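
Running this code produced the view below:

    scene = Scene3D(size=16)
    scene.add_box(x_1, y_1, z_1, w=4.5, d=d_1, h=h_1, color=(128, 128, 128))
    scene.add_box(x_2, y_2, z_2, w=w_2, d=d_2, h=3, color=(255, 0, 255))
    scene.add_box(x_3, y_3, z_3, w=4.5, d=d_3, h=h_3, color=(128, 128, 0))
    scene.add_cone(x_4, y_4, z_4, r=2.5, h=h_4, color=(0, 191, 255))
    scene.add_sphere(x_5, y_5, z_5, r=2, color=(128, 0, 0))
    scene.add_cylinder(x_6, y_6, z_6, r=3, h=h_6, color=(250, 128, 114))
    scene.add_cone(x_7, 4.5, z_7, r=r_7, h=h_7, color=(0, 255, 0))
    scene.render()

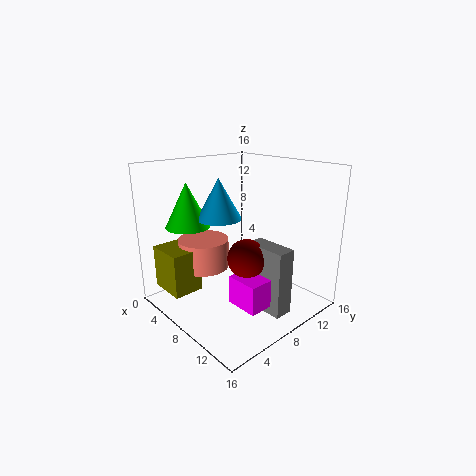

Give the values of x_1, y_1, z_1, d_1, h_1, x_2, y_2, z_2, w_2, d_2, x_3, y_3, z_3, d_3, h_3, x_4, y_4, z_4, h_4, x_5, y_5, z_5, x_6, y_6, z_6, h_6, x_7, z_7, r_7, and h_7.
x_1 = 10.5, y_1 = 7, z_1 = 1.5, d_1 = 2, h_1 = 7, x_2 = 10.5, y_2 = 4.5, z_2 = 2.5, w_2 = 3.5, d_2 = 5, x_3 = 0.5, y_3 = 1.5, z_3 = 1.5, d_3 = 3.5, h_3 = 5, x_4 = 6, y_4 = 7, z_4 = 10, h_4 = 4.5, x_5 = 11, y_5 = 6.5, z_5 = 7, x_6 = 3.5, y_6 = 6.5, z_6 = 3.5, h_6 = 3.5, x_7 = 3.5, z_7 = 9, r_7 = 2.5, h_7 = 5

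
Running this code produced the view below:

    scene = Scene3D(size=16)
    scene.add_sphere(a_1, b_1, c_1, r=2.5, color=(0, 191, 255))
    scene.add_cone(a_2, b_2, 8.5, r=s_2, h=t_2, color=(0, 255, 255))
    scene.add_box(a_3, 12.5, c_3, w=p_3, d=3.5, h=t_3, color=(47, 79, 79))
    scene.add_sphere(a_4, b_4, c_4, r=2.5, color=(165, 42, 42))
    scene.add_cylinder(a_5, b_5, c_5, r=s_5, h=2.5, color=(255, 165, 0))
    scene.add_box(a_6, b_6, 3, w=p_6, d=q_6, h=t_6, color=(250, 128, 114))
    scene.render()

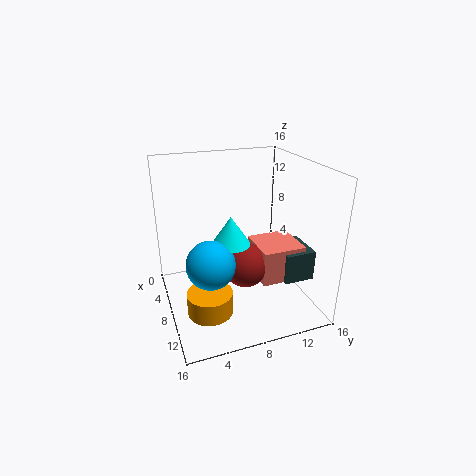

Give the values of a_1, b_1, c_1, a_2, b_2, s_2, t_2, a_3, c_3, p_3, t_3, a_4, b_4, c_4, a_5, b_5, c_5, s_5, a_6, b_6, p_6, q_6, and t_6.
a_1 = 11, b_1 = 4, c_1 = 7, a_2 = 10, b_2 = 6.5, s_2 = 2, t_2 = 3, a_3 = 7, c_3 = 3, p_3 = 4.5, t_3 = 3.5, a_4 = 9, b_4 = 8.5, c_4 = 5, a_5 = 10, b_5 = 4, c_5 = 0.5, s_5 = 2.5, a_6 = 6, b_6 = 10, p_6 = 5, q_6 = 5, t_6 = 4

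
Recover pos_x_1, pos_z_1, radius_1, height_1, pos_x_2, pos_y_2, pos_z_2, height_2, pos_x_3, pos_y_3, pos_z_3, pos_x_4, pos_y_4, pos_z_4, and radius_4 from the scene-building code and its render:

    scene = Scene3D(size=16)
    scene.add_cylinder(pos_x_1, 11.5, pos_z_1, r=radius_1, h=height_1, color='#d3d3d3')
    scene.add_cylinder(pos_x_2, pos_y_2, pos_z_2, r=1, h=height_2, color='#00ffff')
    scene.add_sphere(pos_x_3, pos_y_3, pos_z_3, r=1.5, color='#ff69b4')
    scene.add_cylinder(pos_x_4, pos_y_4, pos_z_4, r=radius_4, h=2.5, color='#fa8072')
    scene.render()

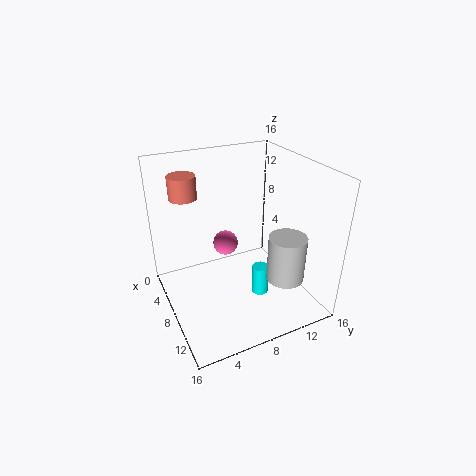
pos_x_1 = 12.5, pos_z_1 = 4.5, radius_1 = 2, height_1 = 5, pos_x_2 = 9, pos_y_2 = 10.5, pos_z_2 = 0.5, height_2 = 3.5, pos_x_3 = 4.5, pos_y_3 = 8, pos_z_3 = 5.5, pos_x_4 = 5, pos_y_4 = 3, pos_z_4 = 12.5, radius_4 = 1.5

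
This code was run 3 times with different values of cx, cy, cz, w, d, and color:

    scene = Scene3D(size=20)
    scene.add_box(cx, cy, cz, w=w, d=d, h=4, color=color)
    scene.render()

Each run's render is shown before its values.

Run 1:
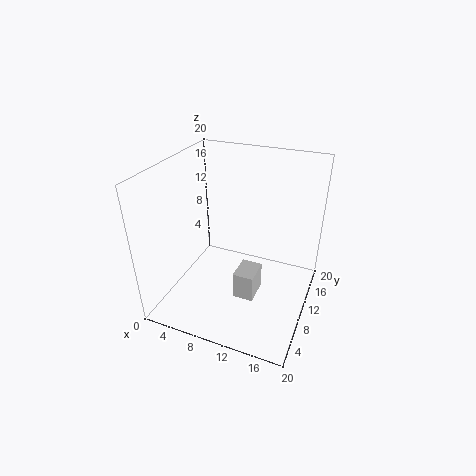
cx = 10; cy = 8; cz = 1; w = 3; d = 4; color = 'lightgray'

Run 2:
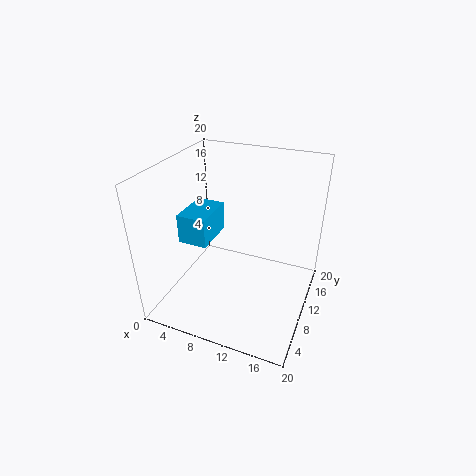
cx = 3; cy = 6; cz = 10; w = 4; d = 6; color = 'deepskyblue'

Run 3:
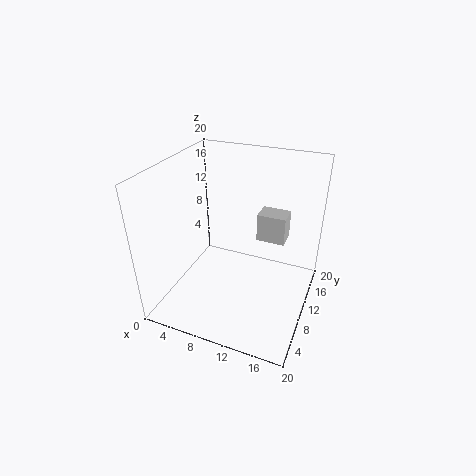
cx = 12; cy = 12; cz = 9; w = 4; d = 3; color = 'lightgray'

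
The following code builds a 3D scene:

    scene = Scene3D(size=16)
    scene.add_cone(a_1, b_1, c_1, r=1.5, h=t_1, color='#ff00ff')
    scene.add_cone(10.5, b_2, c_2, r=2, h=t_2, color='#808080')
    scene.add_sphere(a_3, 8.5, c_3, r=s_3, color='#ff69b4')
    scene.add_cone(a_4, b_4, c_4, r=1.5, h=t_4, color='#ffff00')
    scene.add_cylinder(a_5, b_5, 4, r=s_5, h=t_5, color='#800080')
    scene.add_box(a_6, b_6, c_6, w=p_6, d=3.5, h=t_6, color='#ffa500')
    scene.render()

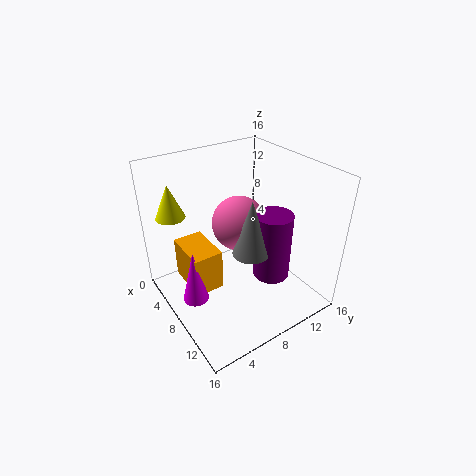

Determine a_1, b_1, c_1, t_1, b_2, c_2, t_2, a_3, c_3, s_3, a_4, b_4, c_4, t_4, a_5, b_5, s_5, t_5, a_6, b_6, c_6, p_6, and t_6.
a_1 = 6.5; b_1 = 3; c_1 = 0.5; t_1 = 6.5; b_2 = 8; c_2 = 7.5; t_2 = 6; a_3 = 7.5; c_3 = 9.5; s_3 = 3; a_4 = 5.5; b_4 = 1.5; c_4 = 11.5; t_4 = 3.5; a_5 = 11; b_5 = 10.5; s_5 = 2; t_5 = 7.5; a_6 = 1.5; b_6 = 3; c_6 = 1; p_6 = 5.5; t_6 = 5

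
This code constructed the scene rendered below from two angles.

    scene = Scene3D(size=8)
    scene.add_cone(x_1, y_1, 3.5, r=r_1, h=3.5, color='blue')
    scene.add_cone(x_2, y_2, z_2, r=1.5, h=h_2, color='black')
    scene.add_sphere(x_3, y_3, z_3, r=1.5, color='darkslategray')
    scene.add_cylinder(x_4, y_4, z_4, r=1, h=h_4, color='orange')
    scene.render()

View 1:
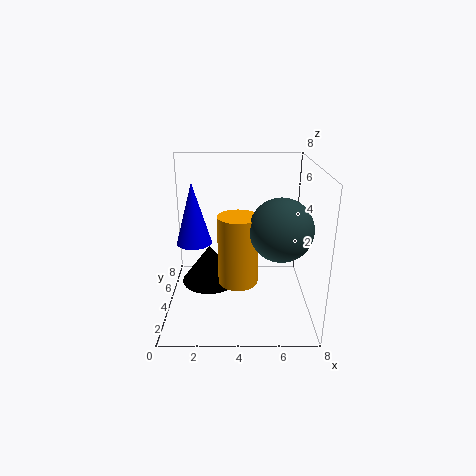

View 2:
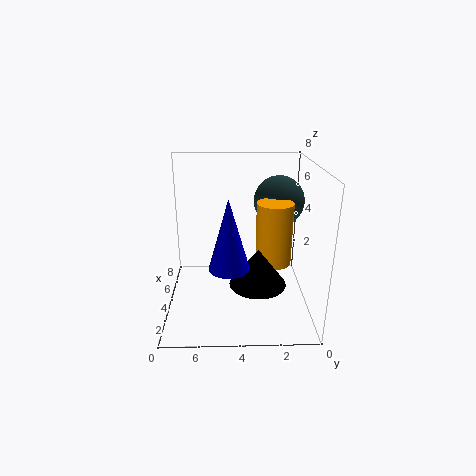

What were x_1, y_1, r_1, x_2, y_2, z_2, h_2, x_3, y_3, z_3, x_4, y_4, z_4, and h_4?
x_1 = 1.5, y_1 = 4.5, r_1 = 1, x_2 = 2.5, y_2 = 3, z_2 = 2, h_2 = 2, x_3 = 6, y_3 = 1.5, z_3 = 5.5, x_4 = 4, y_4 = 2, z_4 = 2.5, h_4 = 3.5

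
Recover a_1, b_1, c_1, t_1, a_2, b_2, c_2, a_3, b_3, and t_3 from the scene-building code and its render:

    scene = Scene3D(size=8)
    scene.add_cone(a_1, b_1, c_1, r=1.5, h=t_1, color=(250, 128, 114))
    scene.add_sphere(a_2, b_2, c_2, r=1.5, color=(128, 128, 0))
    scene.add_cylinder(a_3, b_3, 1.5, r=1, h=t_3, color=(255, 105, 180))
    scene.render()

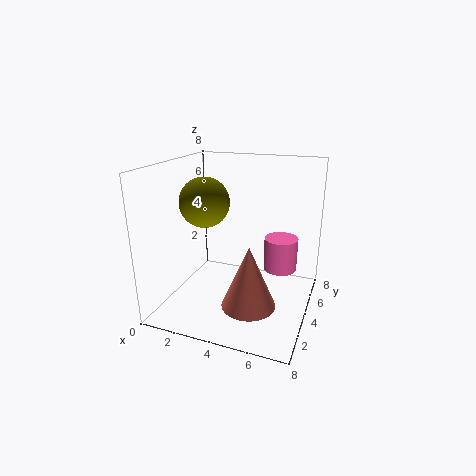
a_1 = 5; b_1 = 3; c_1 = 0.5; t_1 = 3.5; a_2 = 1.5; b_2 = 5; c_2 = 5.5; a_3 = 6; b_3 = 6; t_3 = 2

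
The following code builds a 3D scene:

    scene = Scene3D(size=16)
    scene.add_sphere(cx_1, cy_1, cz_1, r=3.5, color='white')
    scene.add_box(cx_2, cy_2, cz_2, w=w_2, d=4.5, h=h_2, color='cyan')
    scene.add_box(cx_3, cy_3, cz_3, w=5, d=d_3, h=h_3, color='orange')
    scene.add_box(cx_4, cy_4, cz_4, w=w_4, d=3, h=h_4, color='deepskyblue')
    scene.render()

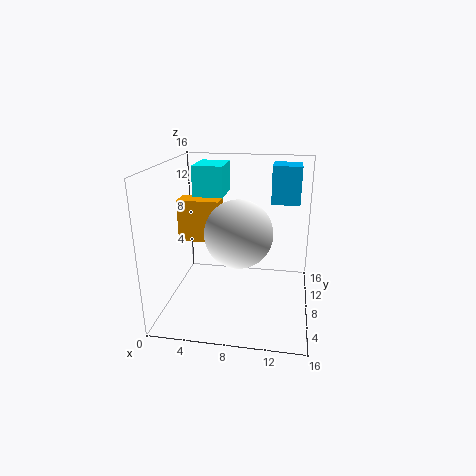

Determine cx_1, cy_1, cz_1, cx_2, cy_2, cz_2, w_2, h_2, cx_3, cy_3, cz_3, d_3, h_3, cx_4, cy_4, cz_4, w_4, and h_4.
cx_1 = 8.5
cy_1 = 5.5
cz_1 = 9.5
cx_2 = 2.5
cy_2 = 9.5
cz_2 = 12
w_2 = 3.5
h_2 = 3.5
cx_3 = 0.5
cy_3 = 9.5
cz_3 = 6.5
d_3 = 2.5
h_3 = 5
cx_4 = 11.5
cy_4 = 8
cz_4 = 12
w_4 = 3
h_4 = 4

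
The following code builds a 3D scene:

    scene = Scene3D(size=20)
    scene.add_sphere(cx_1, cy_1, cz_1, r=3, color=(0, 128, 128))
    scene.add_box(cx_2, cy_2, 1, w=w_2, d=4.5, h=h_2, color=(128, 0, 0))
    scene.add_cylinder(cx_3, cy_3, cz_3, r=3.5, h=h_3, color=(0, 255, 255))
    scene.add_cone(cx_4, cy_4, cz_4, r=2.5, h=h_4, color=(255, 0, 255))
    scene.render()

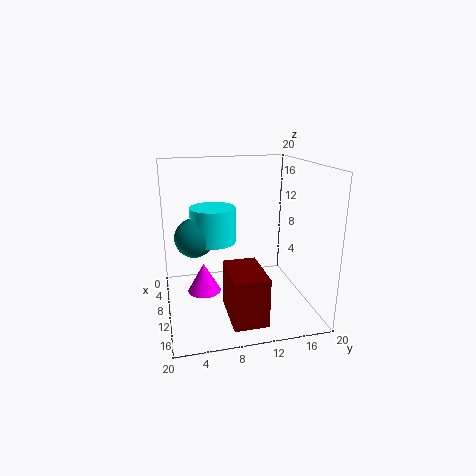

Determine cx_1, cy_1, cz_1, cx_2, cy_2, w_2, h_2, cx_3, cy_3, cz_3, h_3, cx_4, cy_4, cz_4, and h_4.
cx_1 = 4.5, cy_1 = 4.5, cz_1 = 8.5, cx_2 = 11.5, cy_2 = 7.5, w_2 = 7, h_2 = 6.5, cx_3 = 4, cy_3 = 7.5, cz_3 = 7.5, h_3 = 5.5, cx_4 = 6.5, cy_4 = 5.5, cz_4 = 0.5, h_4 = 4.5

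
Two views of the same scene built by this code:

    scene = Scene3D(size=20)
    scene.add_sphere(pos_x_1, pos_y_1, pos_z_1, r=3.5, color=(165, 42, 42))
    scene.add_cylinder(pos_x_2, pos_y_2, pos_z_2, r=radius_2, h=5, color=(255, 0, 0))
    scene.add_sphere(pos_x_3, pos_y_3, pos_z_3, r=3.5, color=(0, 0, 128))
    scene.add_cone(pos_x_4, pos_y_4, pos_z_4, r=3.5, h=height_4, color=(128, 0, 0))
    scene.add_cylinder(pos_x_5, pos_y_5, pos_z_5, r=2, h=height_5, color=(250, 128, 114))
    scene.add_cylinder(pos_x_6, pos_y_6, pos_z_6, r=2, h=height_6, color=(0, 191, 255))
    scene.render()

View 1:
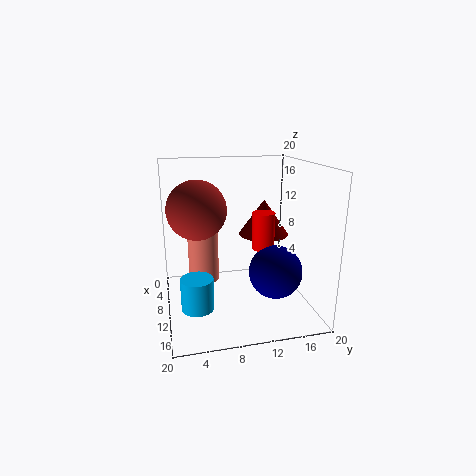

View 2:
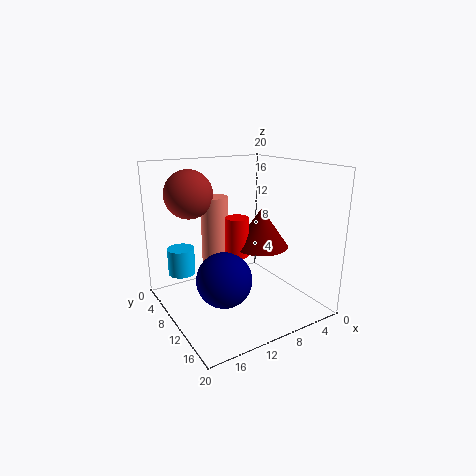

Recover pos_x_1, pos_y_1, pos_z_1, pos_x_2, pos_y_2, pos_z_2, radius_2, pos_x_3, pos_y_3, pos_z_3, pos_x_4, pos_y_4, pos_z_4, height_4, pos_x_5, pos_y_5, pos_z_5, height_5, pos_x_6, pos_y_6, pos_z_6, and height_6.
pos_x_1 = 14.5, pos_y_1 = 4, pos_z_1 = 15.5, pos_x_2 = 12, pos_y_2 = 13, pos_z_2 = 9, radius_2 = 1.5, pos_x_3 = 14.5, pos_y_3 = 14, pos_z_3 = 6.5, pos_x_4 = 9, pos_y_4 = 14, pos_z_4 = 10, height_4 = 5, pos_x_5 = 11, pos_y_5 = 5, pos_z_5 = 5, height_5 = 10, pos_x_6 = 16, pos_y_6 = 3.5, pos_z_6 = 3.5, height_6 = 4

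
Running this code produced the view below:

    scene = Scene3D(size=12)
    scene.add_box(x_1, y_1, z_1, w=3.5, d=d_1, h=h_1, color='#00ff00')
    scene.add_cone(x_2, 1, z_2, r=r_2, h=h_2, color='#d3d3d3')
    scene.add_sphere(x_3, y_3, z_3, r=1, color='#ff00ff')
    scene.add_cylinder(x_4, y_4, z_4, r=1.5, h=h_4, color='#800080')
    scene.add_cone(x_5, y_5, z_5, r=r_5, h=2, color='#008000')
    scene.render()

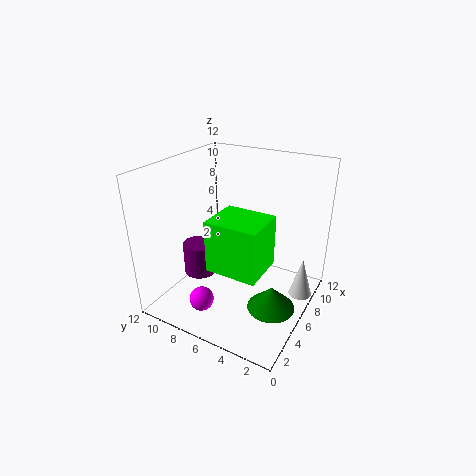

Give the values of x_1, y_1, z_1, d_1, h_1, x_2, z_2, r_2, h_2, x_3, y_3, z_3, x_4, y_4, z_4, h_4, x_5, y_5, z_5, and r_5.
x_1 = 2; y_1 = 2.5; z_1 = 5; d_1 = 4; h_1 = 4; x_2 = 8.5; z_2 = 0.5; r_2 = 1; h_2 = 3.5; x_3 = 2.5; y_3 = 7.5; z_3 = 1.5; x_4 = 6.5; y_4 = 10.5; z_4 = 1; h_4 = 3; x_5 = 5.5; y_5 = 2.5; z_5 = 0.5; r_5 = 2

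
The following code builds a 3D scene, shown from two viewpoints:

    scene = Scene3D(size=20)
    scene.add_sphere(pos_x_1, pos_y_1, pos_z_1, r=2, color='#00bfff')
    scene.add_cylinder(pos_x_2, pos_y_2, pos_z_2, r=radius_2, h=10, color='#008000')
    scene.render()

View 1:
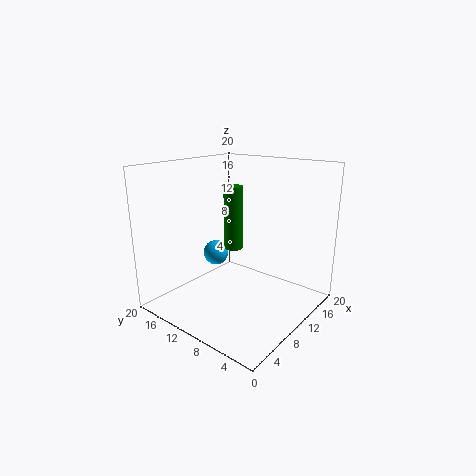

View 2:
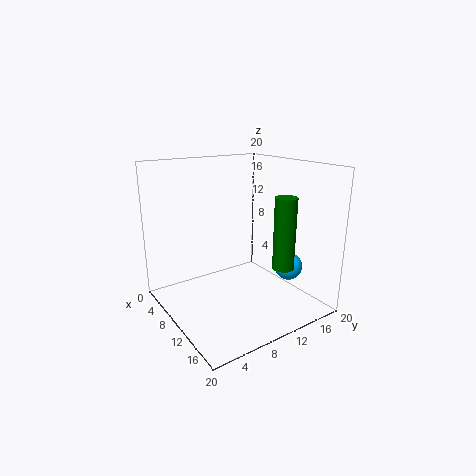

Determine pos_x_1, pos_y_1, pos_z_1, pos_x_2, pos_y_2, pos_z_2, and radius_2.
pos_x_1 = 13
pos_y_1 = 17
pos_z_1 = 5
pos_x_2 = 14.5
pos_y_2 = 14.5
pos_z_2 = 6
radius_2 = 1.5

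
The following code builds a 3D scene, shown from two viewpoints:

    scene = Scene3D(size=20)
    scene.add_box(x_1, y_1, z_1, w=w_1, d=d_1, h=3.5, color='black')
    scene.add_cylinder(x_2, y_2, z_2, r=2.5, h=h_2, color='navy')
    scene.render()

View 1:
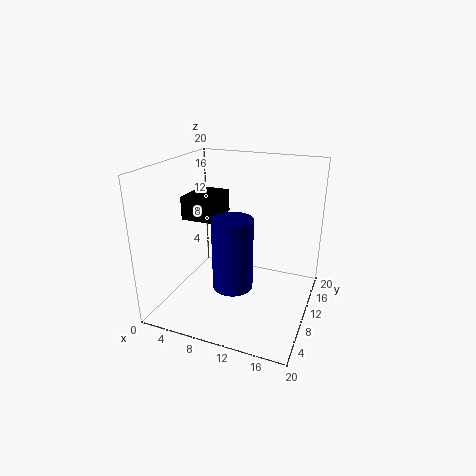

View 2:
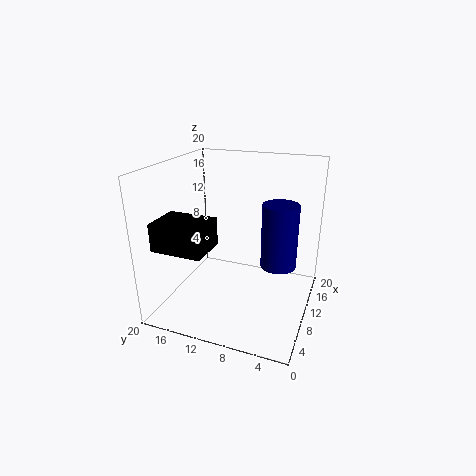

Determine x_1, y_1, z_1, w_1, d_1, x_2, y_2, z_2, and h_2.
x_1 = 0.5; y_1 = 11; z_1 = 11; w_1 = 5; d_1 = 6.5; x_2 = 11.5; y_2 = 4.5; z_2 = 6; h_2 = 9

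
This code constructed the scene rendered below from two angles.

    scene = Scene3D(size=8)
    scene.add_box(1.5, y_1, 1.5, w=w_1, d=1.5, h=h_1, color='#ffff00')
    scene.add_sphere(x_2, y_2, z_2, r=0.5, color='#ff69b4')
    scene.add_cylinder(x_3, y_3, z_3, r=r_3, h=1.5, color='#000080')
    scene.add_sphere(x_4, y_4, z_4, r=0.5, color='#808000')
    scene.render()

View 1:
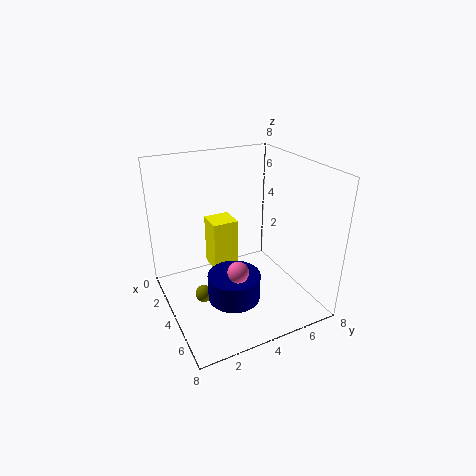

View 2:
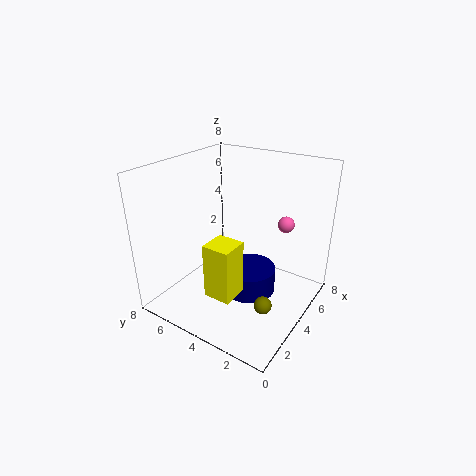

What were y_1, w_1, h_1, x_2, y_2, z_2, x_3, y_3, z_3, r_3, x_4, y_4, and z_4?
y_1 = 3; w_1 = 1.5; h_1 = 3; x_2 = 7; y_2 = 2.5; z_2 = 4; x_3 = 4.5; y_3 = 3.5; z_3 = 0.5; r_3 = 1.5; x_4 = 3.5; y_4 = 2; z_4 = 0.5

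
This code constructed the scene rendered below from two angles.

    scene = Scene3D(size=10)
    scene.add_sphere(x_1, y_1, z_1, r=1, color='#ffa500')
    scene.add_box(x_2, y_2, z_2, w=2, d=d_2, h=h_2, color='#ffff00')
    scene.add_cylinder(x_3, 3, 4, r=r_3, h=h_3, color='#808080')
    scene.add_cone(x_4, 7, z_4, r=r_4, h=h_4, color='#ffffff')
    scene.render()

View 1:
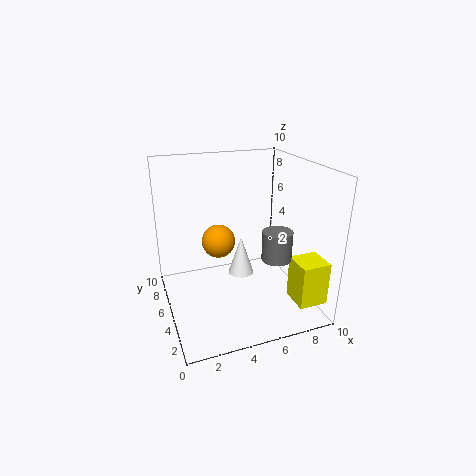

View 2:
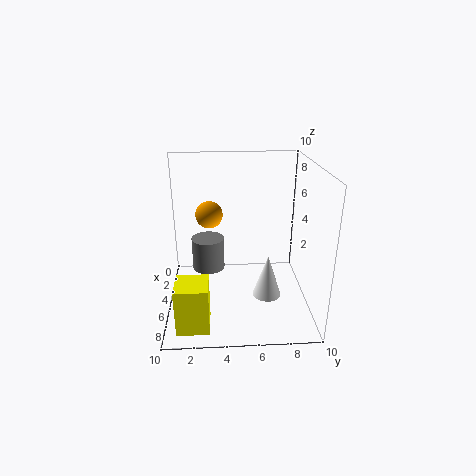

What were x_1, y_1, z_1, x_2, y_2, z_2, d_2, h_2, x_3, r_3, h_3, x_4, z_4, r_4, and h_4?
x_1 = 3
y_1 = 3
z_1 = 6
x_2 = 8
y_2 = 1
z_2 = 1
d_2 = 2
h_2 = 3
x_3 = 7
r_3 = 1
h_3 = 2
x_4 = 6
z_4 = 1
r_4 = 1
h_4 = 3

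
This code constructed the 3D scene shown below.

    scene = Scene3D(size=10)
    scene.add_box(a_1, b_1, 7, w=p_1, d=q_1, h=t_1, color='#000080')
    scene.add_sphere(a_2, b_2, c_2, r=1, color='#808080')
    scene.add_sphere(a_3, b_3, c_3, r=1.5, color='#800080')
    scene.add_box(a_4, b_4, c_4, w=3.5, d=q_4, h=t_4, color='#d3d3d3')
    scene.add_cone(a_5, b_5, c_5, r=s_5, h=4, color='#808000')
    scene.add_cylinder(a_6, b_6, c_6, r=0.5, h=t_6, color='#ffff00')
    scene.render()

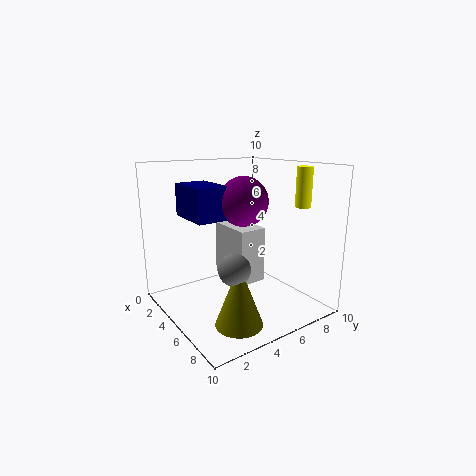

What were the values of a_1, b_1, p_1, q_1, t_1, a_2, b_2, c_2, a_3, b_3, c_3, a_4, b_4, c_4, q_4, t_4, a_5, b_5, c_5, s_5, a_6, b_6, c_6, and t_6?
a_1 = 4; b_1 = 1; p_1 = 3; q_1 = 2; t_1 = 2; a_2 = 7.5; b_2 = 3; c_2 = 4; a_3 = 7; b_3 = 4; c_3 = 8; a_4 = 2; b_4 = 5; c_4 = 1.5; q_4 = 2; t_4 = 4; a_5 = 8; b_5 = 3; c_5 = 0.5; s_5 = 1.5; a_6 = 8.5; b_6 = 7.5; c_6 = 7.5; t_6 = 2.5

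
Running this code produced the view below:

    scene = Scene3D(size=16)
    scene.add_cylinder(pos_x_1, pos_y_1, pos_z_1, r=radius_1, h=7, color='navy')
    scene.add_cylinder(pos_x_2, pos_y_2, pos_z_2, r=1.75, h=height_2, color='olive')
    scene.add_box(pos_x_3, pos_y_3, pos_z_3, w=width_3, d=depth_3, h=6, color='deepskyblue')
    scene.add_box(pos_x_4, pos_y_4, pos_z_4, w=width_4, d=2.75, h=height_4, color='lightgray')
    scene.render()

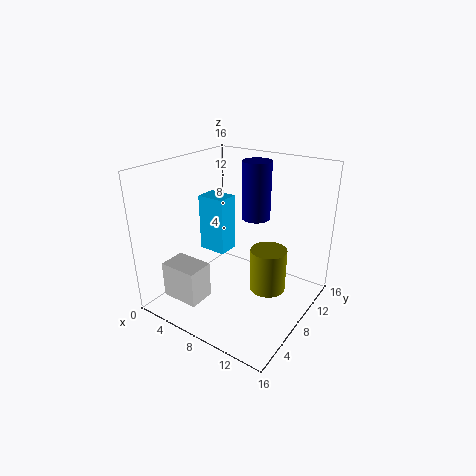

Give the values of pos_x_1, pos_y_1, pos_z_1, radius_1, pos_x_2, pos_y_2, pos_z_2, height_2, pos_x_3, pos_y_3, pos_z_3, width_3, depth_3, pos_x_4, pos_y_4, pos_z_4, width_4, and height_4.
pos_x_1 = 7.25
pos_y_1 = 13
pos_z_1 = 8.5
radius_1 = 1.75
pos_x_2 = 13.25
pos_y_2 = 5.5
pos_z_2 = 5
height_2 = 4.25
pos_x_3 = 4.75
pos_y_3 = 5.5
pos_z_3 = 7
width_3 = 3
depth_3 = 2.25
pos_x_4 = 3.75
pos_y_4 = 0.5
pos_z_4 = 3.25
width_4 = 4
height_4 = 3.75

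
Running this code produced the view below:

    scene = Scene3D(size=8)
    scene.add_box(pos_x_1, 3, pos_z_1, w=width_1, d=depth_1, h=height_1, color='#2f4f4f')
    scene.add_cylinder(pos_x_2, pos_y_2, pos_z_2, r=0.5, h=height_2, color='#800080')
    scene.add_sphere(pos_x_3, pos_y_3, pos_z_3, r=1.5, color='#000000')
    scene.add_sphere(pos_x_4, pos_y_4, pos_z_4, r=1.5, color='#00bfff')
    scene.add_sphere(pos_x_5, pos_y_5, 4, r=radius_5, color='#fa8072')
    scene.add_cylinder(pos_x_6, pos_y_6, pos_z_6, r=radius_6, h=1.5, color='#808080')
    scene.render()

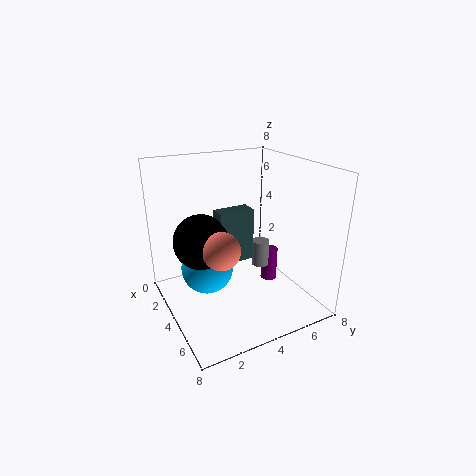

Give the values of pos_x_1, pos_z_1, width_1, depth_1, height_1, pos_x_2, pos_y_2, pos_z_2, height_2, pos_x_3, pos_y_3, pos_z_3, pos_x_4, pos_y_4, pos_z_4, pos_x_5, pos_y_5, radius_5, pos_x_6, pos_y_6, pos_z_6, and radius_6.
pos_x_1 = 3; pos_z_1 = 2.5; width_1 = 1; depth_1 = 2; height_1 = 3; pos_x_2 = 3.5; pos_y_2 = 6.5; pos_z_2 = 0.5; height_2 = 2; pos_x_3 = 3.5; pos_y_3 = 2; pos_z_3 = 4; pos_x_4 = 3; pos_y_4 = 2.5; pos_z_4 = 2; pos_x_5 = 5; pos_y_5 = 2.5; radius_5 = 1; pos_x_6 = 4; pos_y_6 = 5.5; pos_z_6 = 2; radius_6 = 0.5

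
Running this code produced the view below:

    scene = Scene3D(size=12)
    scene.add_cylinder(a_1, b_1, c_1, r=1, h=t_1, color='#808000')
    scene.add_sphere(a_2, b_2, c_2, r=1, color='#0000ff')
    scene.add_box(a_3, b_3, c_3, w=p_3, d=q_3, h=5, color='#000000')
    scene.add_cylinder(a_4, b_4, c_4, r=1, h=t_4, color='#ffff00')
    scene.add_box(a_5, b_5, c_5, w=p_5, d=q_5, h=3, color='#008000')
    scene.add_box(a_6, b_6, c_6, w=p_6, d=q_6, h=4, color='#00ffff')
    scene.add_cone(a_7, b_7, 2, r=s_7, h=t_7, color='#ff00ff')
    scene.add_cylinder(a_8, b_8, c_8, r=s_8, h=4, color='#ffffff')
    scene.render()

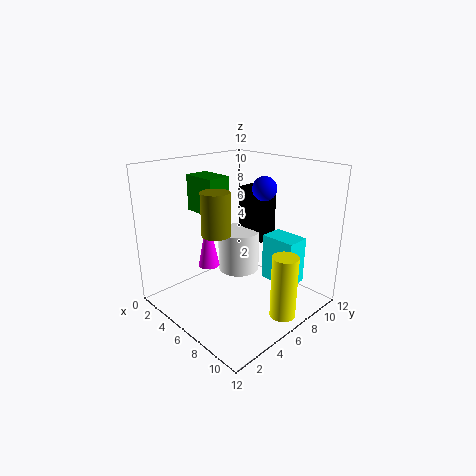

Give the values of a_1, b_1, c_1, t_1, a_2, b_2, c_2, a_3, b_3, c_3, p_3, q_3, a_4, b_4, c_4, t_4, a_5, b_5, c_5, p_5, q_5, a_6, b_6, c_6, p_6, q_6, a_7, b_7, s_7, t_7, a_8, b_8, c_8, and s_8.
a_1 = 8, b_1 = 2, c_1 = 8, t_1 = 3, a_2 = 7, b_2 = 8, c_2 = 10, a_3 = 2, b_3 = 10, c_3 = 4, p_3 = 3, q_3 = 2, a_4 = 11, b_4 = 6, c_4 = 1, t_4 = 5, a_5 = 2, b_5 = 4, c_5 = 8, p_5 = 3, q_5 = 2, a_6 = 7, b_6 = 8, c_6 = 2, p_6 = 3, q_6 = 2, a_7 = 2, b_7 = 6, s_7 = 1, t_7 = 5, a_8 = 3, b_8 = 9, c_8 = 1, s_8 = 2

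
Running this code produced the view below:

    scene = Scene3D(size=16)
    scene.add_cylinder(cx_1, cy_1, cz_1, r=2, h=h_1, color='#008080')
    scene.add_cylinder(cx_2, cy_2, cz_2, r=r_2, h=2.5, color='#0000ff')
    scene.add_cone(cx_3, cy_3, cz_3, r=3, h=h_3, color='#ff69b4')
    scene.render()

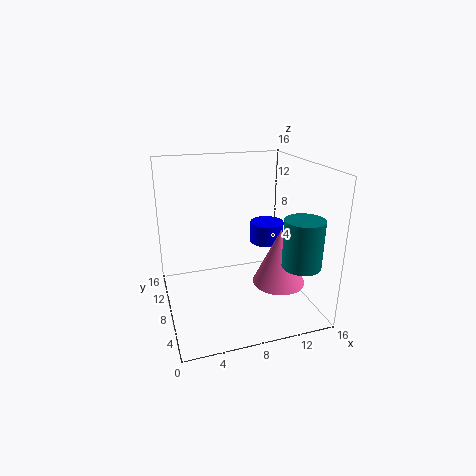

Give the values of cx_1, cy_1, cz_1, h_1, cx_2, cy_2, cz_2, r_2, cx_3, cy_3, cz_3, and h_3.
cx_1 = 13, cy_1 = 2.5, cz_1 = 6.5, h_1 = 5, cx_2 = 12.5, cy_2 = 10.5, cz_2 = 6, r_2 = 2, cx_3 = 12.5, cy_3 = 6.5, cz_3 = 2.5, h_3 = 6.5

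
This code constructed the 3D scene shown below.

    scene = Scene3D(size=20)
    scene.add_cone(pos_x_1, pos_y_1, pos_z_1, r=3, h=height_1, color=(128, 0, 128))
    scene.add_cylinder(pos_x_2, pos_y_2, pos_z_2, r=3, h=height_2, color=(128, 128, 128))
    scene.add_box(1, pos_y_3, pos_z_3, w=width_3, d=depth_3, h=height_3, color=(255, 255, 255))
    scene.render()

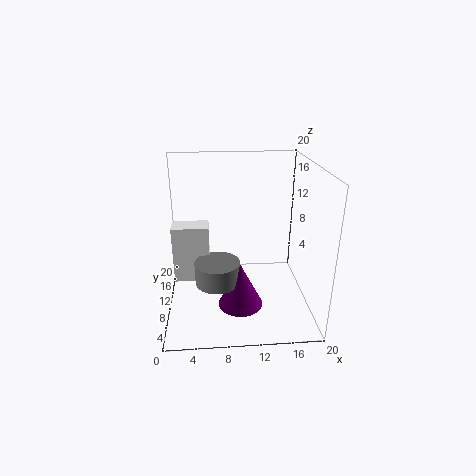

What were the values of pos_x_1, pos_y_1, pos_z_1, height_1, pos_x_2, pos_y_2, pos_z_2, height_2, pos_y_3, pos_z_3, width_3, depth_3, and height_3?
pos_x_1 = 10, pos_y_1 = 6, pos_z_1 = 2, height_1 = 6, pos_x_2 = 7, pos_y_2 = 7, pos_z_2 = 5, height_2 = 3, pos_y_3 = 9, pos_z_3 = 4, width_3 = 5, depth_3 = 3, height_3 = 8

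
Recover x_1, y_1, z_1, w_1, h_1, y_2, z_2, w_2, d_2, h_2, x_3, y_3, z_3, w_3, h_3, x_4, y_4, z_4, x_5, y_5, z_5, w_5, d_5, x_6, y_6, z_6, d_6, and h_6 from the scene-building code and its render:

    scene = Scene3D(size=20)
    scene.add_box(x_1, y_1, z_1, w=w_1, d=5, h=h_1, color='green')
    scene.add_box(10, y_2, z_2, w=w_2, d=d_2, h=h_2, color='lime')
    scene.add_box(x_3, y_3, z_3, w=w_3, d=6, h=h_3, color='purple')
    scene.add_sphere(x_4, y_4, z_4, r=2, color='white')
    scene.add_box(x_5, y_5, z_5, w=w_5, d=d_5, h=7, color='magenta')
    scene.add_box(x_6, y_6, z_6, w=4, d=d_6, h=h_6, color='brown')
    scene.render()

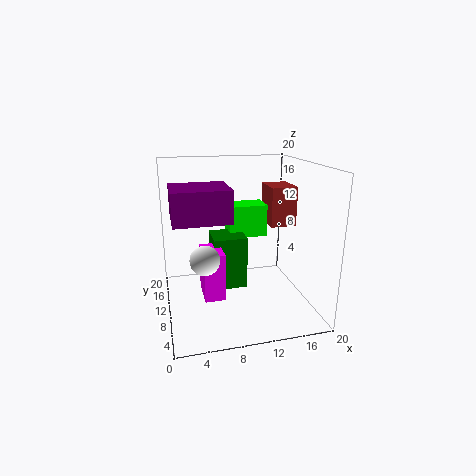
x_1 = 7
y_1 = 12
z_1 = 1
w_1 = 5
h_1 = 8
y_2 = 15
z_2 = 8
w_2 = 6
d_2 = 4
h_2 = 5
x_3 = 1
y_3 = 4
z_3 = 14
w_3 = 7
h_3 = 4
x_4 = 5
y_4 = 8
z_4 = 8
x_5 = 5
y_5 = 9
z_5 = 1
w_5 = 3
d_5 = 5
x_6 = 16
y_6 = 13
z_6 = 10
d_6 = 5
h_6 = 6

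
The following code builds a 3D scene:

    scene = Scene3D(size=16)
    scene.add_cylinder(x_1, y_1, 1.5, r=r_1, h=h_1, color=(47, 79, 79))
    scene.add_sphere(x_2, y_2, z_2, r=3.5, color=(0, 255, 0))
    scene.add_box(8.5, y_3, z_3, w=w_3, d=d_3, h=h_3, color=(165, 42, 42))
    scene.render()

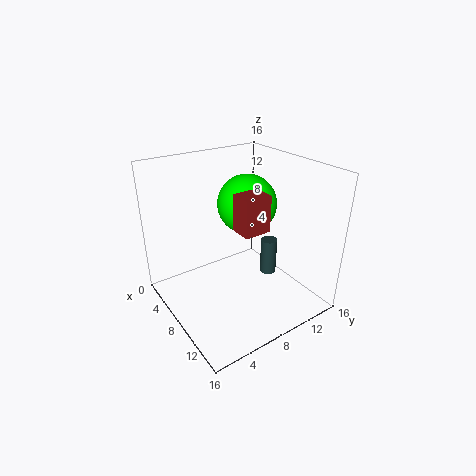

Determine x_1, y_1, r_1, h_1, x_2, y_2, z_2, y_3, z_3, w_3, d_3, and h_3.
x_1 = 7.5
y_1 = 13
r_1 = 1
h_1 = 4.5
x_2 = 5.5
y_2 = 11
z_2 = 10.5
y_3 = 7
z_3 = 9.5
w_3 = 2.5
d_3 = 3
h_3 = 4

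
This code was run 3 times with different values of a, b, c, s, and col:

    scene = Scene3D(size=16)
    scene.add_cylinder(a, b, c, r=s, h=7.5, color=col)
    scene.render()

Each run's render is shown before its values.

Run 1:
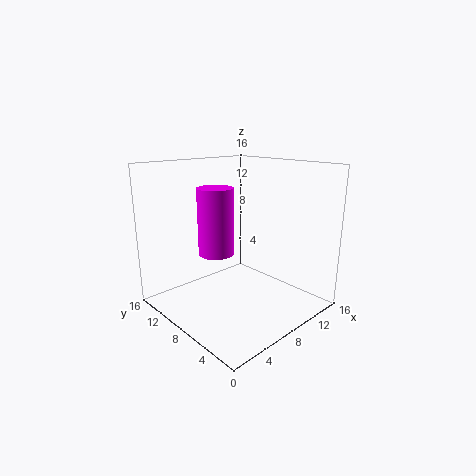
a = 6.5, b = 10, c = 6, s = 2, col = 'magenta'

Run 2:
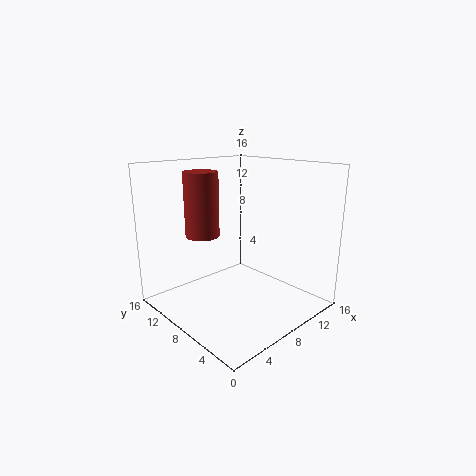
a = 6.5, b = 12.5, c = 7.5, s = 2, col = 'brown'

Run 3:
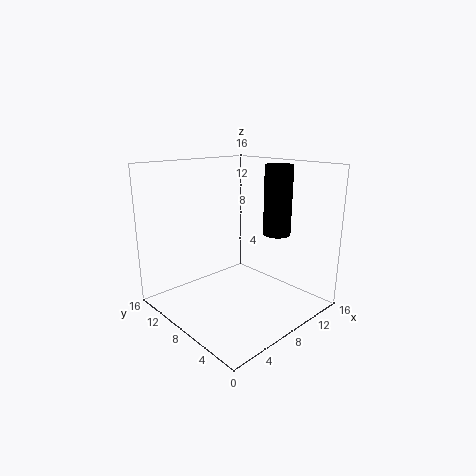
a = 11, b = 5, c = 8.5, s = 1.5, col = 'black'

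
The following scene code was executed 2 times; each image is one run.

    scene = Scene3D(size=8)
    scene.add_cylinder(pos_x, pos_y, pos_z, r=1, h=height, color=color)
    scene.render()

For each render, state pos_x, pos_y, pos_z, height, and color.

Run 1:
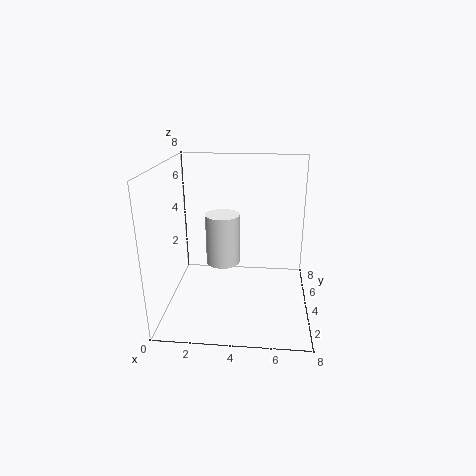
pos_x = 3; pos_y = 5; pos_z = 2; height = 3; color = 'white'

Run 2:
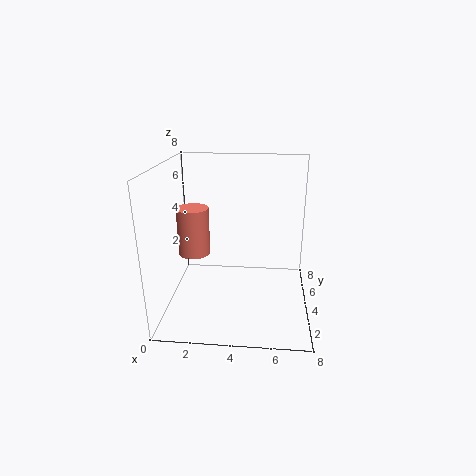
pos_x = 1; pos_y = 6; pos_z = 2; height = 3; color = 'salmon'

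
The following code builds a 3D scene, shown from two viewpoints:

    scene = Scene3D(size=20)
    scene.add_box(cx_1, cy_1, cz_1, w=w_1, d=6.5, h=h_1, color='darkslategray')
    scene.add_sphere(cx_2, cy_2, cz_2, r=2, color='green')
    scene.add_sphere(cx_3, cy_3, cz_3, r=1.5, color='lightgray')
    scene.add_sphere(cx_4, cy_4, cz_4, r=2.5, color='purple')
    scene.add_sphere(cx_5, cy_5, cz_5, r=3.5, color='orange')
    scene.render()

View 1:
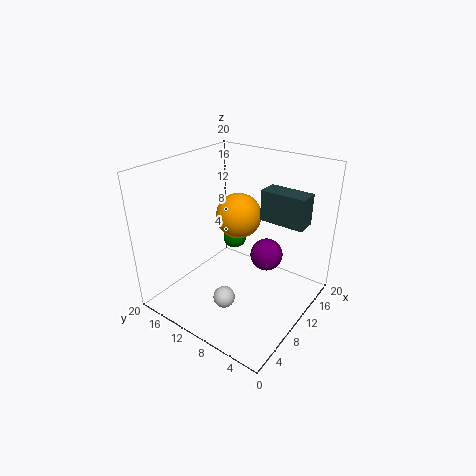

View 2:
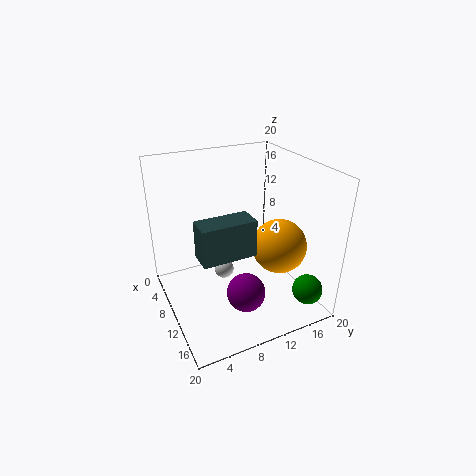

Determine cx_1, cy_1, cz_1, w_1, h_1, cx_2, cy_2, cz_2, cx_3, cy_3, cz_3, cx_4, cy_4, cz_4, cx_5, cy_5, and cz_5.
cx_1 = 14, cy_1 = 2.5, cz_1 = 11.5, w_1 = 3, h_1 = 4.5, cx_2 = 18, cy_2 = 16.5, cz_2 = 4.5, cx_3 = 6, cy_3 = 9.5, cz_3 = 2.5, cx_4 = 15.5, cy_4 = 8.5, cz_4 = 5, cx_5 = 15, cy_5 = 13.5, cz_5 = 10.5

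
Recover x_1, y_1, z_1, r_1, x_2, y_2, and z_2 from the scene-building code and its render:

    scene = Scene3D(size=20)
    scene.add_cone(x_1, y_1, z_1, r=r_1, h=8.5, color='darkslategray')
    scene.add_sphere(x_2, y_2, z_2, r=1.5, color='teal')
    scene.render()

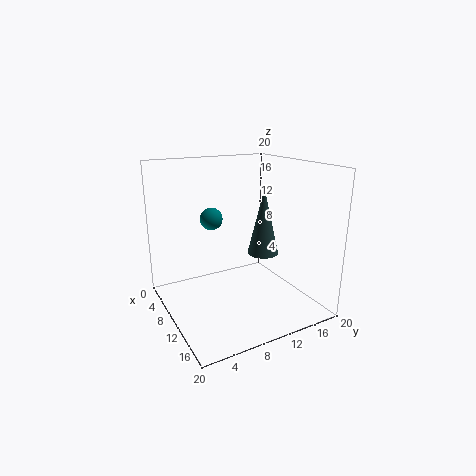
x_1 = 14, y_1 = 11.5, z_1 = 9, r_1 = 2, x_2 = 9, y_2 = 6.5, z_2 = 13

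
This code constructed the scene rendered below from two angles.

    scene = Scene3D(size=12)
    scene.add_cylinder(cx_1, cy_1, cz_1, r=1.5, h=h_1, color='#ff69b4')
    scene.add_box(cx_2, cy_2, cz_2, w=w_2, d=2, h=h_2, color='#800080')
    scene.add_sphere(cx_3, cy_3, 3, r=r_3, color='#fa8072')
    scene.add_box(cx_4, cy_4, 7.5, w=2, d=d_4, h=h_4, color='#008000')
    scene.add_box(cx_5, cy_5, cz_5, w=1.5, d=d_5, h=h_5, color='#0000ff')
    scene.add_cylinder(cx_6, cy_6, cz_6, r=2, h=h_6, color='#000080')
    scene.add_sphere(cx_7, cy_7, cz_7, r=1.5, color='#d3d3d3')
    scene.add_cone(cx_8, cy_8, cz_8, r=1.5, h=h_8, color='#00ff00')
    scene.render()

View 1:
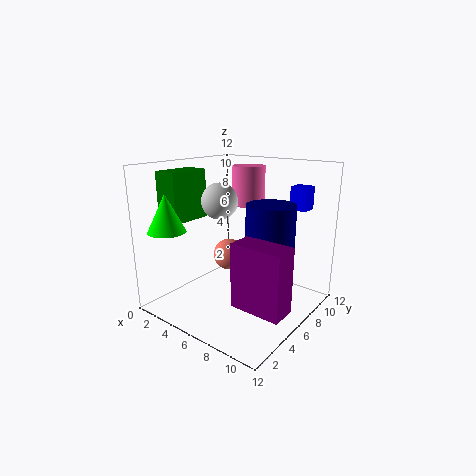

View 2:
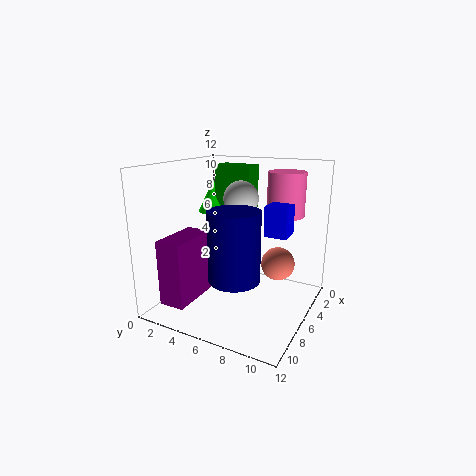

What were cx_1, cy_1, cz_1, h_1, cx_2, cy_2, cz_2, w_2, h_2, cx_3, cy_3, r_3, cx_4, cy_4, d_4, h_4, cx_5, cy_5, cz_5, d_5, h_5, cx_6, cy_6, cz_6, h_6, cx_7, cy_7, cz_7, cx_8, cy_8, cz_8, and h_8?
cx_1 = 4.5
cy_1 = 9.5
cz_1 = 8
h_1 = 3.5
cx_2 = 8
cy_2 = 2.5
cz_2 = 2
w_2 = 4
h_2 = 5
cx_3 = 3
cy_3 = 8.5
r_3 = 1.5
cx_4 = 1
cy_4 = 2
d_4 = 3.5
h_4 = 4
cx_5 = 8.5
cy_5 = 10
cz_5 = 8
d_5 = 1.5
h_5 = 2
cx_6 = 8.5
cy_6 = 7
cz_6 = 3.5
h_6 = 5.5
cx_7 = 4.5
cy_7 = 5.5
cz_7 = 9
cx_8 = 2.5
cy_8 = 1.5
cz_8 = 7
h_8 = 3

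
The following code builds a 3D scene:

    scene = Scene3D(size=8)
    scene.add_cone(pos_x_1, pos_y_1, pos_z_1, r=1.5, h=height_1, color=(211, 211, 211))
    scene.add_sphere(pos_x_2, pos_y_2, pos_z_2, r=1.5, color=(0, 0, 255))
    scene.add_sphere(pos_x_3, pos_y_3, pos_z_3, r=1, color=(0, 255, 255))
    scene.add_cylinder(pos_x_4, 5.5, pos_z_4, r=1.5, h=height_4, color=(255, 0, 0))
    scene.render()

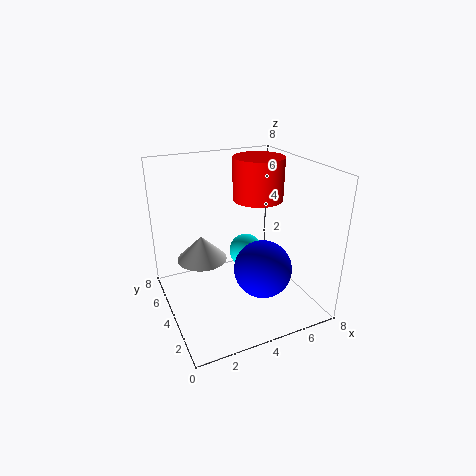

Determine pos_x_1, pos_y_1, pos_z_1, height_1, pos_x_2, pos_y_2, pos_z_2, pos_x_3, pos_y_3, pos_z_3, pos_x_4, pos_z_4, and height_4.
pos_x_1 = 2.5; pos_y_1 = 6; pos_z_1 = 2; height_1 = 1.5; pos_x_2 = 4.5; pos_y_2 = 2; pos_z_2 = 3; pos_x_3 = 5; pos_y_3 = 5; pos_z_3 = 2.5; pos_x_4 = 6; pos_z_4 = 5.5; height_4 = 2.5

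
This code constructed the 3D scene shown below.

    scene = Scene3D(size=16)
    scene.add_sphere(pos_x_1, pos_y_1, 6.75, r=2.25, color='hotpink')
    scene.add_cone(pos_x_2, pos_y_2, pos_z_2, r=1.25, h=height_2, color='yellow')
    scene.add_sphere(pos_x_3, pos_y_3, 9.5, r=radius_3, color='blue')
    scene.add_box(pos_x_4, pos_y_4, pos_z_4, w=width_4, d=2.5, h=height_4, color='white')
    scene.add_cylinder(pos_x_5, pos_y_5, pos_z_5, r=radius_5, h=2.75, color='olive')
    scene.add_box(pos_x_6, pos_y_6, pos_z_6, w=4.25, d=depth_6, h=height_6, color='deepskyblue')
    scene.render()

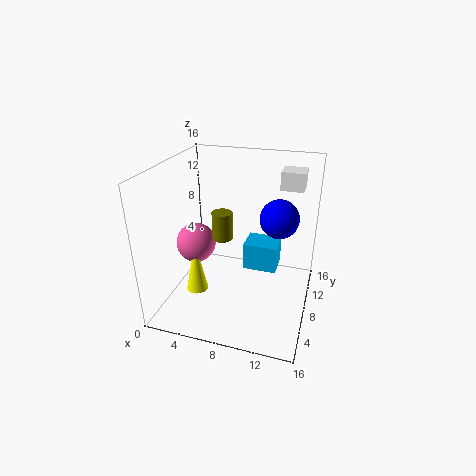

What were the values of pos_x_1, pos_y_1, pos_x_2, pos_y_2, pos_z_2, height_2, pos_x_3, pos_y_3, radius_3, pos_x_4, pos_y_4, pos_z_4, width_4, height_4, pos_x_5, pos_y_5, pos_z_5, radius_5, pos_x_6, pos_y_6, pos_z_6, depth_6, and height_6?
pos_x_1 = 3
pos_y_1 = 7.75
pos_x_2 = 3.5
pos_y_2 = 6.25
pos_z_2 = 1.5
height_2 = 6.25
pos_x_3 = 12
pos_y_3 = 11
radius_3 = 2.25
pos_x_4 = 12
pos_y_4 = 10
pos_z_4 = 13.25
width_4 = 2.5
height_4 = 2
pos_x_5 = 7.5
pos_y_5 = 4.5
pos_z_5 = 9.75
radius_5 = 1
pos_x_6 = 7.5
pos_y_6 = 11.75
pos_z_6 = 1.5
depth_6 = 3.5
height_6 = 3.5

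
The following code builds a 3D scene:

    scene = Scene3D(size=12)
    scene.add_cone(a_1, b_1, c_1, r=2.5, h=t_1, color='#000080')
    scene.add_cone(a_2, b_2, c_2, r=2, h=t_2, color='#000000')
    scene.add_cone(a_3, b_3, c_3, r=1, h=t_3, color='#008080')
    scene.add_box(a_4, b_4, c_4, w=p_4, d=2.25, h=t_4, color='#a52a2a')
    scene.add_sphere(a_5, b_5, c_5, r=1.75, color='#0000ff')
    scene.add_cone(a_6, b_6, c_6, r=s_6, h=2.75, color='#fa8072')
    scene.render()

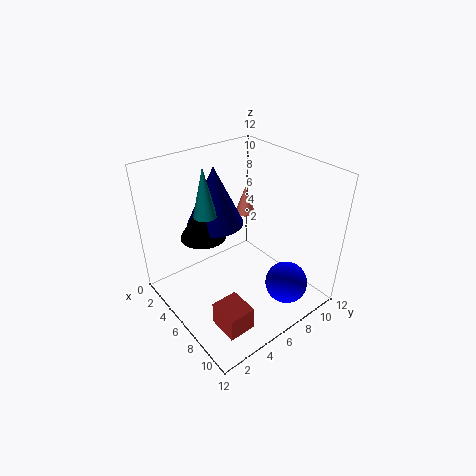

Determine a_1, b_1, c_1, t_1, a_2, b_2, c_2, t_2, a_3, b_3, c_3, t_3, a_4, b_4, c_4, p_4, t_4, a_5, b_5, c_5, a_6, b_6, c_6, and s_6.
a_1 = 2.75
b_1 = 6
c_1 = 6
t_1 = 5.25
a_2 = 3
b_2 = 4.5
c_2 = 5.25
t_2 = 3.25
a_3 = 3.5
b_3 = 4.5
c_3 = 7.5
t_3 = 4.25
a_4 = 7.75
b_4 = 2
c_4 = 0.25
p_4 = 2.5
t_4 = 2
a_5 = 9.75
b_5 = 8.25
c_5 = 2.5
a_6 = 1.5
b_6 = 10.5
c_6 = 5
s_6 = 1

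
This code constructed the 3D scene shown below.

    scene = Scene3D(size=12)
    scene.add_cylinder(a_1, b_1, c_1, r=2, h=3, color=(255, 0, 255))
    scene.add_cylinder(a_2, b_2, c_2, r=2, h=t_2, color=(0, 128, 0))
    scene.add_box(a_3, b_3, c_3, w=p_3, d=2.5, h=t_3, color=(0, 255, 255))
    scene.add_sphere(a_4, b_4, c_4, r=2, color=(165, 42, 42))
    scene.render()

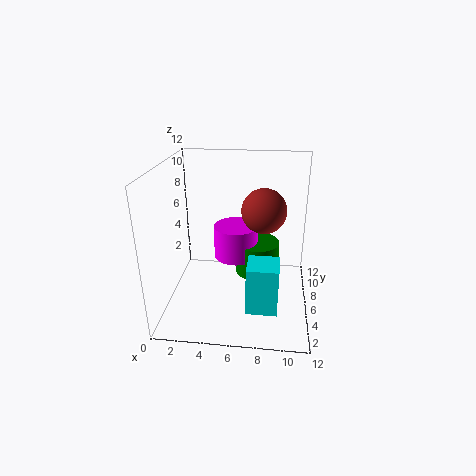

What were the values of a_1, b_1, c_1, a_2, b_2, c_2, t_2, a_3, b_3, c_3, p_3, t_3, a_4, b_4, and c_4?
a_1 = 5.5, b_1 = 8.5, c_1 = 3, a_2 = 7.5, b_2 = 8.5, c_2 = 1.5, t_2 = 3, a_3 = 7, b_3 = 2.5, c_3 = 1, p_3 = 2.5, t_3 = 4, a_4 = 8, b_4 = 8.5, c_4 = 7.5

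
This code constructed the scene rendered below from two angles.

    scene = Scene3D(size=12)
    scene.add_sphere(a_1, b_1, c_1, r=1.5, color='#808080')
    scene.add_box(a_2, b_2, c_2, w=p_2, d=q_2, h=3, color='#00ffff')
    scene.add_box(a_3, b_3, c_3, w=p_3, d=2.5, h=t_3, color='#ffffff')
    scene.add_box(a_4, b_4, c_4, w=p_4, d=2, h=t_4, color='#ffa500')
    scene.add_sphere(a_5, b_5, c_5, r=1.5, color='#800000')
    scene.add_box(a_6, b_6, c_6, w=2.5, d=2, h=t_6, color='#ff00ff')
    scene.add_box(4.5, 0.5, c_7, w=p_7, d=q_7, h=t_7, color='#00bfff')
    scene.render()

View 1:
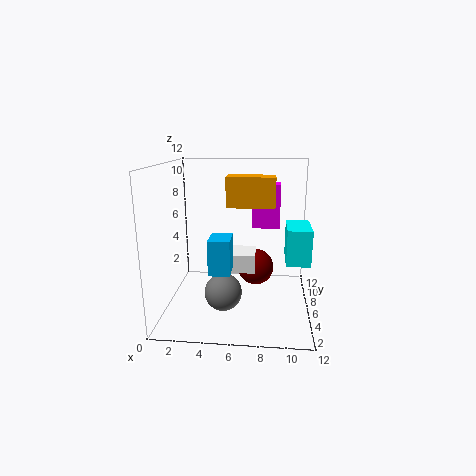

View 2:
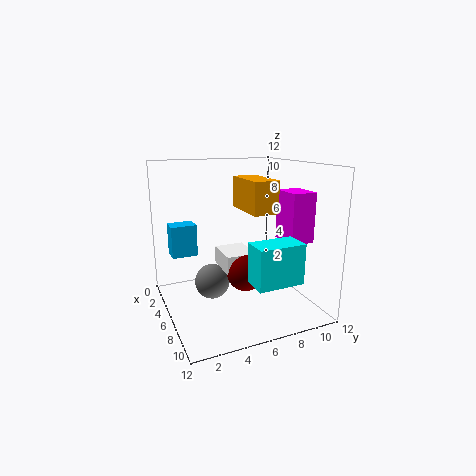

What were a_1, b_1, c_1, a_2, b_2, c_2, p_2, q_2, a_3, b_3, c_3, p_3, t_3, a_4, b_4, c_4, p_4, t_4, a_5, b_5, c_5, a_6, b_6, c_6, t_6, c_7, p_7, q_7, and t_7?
a_1 = 5, b_1 = 4, c_1 = 2, a_2 = 10, b_2 = 5, c_2 = 4, p_2 = 2, q_2 = 3.5, a_3 = 4.5, b_3 = 4.5, c_3 = 3.5, p_3 = 3, t_3 = 1.5, a_4 = 5, b_4 = 6, c_4 = 8.5, p_4 = 4, t_4 = 2.5, a_5 = 7.5, b_5 = 6, c_5 = 3.5, a_6 = 7, b_6 = 9, c_6 = 6, t_6 = 4, c_7 = 5, p_7 = 1.5, q_7 = 2, t_7 = 2.5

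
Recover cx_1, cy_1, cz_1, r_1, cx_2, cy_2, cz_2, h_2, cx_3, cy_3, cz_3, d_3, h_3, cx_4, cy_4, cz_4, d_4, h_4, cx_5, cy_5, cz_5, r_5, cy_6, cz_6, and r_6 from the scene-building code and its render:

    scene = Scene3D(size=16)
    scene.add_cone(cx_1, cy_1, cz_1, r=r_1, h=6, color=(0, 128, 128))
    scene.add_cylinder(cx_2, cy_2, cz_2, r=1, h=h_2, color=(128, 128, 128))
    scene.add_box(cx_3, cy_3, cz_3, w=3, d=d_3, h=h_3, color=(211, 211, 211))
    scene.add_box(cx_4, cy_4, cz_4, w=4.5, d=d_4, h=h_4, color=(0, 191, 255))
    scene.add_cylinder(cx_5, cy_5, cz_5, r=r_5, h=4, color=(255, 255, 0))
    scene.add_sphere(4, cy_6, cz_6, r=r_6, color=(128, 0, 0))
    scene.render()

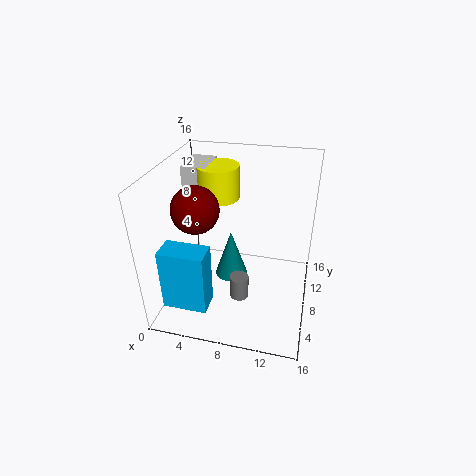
cx_1 = 6.5, cy_1 = 10.5, cz_1 = 1, r_1 = 2, cx_2 = 9, cy_2 = 4.5, cz_2 = 3, h_2 = 2.5, cx_3 = 0.5, cy_3 = 11, cz_3 = 10, d_3 = 4.5, h_3 = 4.5, cx_4 = 2, cy_4 = 0.5, cz_4 = 3.5, d_4 = 2.5, h_4 = 6.5, cx_5 = 4.5, cy_5 = 12.5, cz_5 = 10.5, r_5 = 2.5, cy_6 = 6, cz_6 = 12, r_6 = 2.5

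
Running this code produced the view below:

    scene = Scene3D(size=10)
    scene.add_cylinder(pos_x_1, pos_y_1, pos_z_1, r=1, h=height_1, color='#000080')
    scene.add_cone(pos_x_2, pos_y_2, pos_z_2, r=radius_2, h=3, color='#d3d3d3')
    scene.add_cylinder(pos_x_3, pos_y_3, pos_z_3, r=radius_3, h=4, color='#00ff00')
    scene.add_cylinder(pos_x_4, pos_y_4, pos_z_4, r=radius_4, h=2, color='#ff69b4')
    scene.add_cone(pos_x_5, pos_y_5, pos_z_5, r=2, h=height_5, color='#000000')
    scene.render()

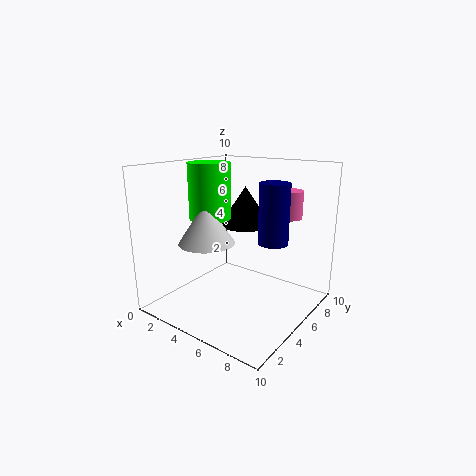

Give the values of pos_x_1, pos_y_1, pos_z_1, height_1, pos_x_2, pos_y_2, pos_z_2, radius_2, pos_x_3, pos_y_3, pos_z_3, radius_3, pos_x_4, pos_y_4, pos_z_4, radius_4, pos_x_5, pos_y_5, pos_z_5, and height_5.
pos_x_1 = 7.5; pos_y_1 = 5.5; pos_z_1 = 5; height_1 = 4; pos_x_2 = 3; pos_y_2 = 4; pos_z_2 = 4.5; radius_2 = 2; pos_x_3 = 2.5; pos_y_3 = 5; pos_z_3 = 6; radius_3 = 1.5; pos_x_4 = 7; pos_y_4 = 8.5; pos_z_4 = 6; radius_4 = 1; pos_x_5 = 3.5; pos_y_5 = 8; pos_z_5 = 5; height_5 = 3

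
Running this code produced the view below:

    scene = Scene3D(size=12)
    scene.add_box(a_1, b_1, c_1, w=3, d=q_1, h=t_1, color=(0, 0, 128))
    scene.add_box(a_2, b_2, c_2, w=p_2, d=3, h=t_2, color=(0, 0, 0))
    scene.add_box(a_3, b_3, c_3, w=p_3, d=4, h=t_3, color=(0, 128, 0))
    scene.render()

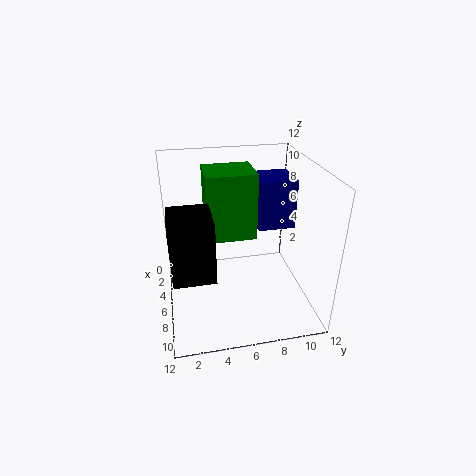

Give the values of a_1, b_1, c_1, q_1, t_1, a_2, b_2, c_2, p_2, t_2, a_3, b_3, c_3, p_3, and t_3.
a_1 = 4
b_1 = 7.5
c_1 = 7
q_1 = 3
t_1 = 4
a_2 = 7.5
b_2 = 0.5
c_2 = 5.5
p_2 = 3.5
t_2 = 4.5
a_3 = 3
b_3 = 3.5
c_3 = 6
p_3 = 3.5
t_3 = 5.5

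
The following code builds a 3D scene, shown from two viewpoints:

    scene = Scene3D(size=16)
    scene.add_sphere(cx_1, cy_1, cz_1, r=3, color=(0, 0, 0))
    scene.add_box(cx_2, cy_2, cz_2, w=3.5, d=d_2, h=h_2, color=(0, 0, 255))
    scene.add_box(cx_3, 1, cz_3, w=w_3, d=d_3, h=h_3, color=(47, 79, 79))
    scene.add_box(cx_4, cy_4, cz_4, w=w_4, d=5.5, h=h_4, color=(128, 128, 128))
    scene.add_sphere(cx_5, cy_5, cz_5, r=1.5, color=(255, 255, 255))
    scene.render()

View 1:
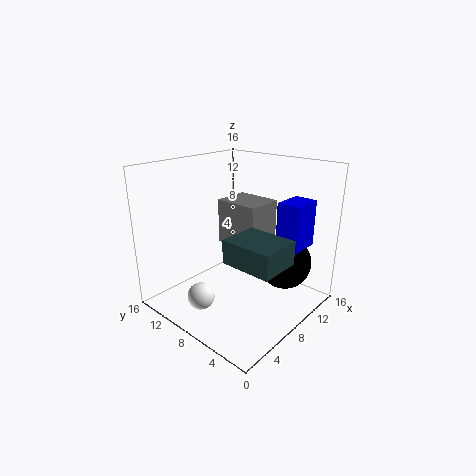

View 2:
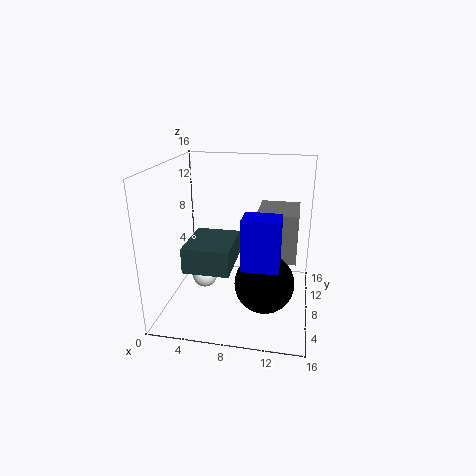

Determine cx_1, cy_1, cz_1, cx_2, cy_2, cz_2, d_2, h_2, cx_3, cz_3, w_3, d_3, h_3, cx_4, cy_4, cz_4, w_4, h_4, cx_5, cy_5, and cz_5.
cx_1 = 11.5; cy_1 = 4; cz_1 = 5; cx_2 = 9.5; cy_2 = 1.5; cz_2 = 7.5; d_2 = 2.5; h_2 = 5; cx_3 = 4; cz_3 = 7; w_3 = 4.5; d_3 = 5.5; h_3 = 2.5; cx_4 = 10; cy_4 = 7.5; cz_4 = 5.5; w_4 = 4.5; h_4 = 5.5; cx_5 = 3.5; cy_5 = 9.5; cz_5 = 2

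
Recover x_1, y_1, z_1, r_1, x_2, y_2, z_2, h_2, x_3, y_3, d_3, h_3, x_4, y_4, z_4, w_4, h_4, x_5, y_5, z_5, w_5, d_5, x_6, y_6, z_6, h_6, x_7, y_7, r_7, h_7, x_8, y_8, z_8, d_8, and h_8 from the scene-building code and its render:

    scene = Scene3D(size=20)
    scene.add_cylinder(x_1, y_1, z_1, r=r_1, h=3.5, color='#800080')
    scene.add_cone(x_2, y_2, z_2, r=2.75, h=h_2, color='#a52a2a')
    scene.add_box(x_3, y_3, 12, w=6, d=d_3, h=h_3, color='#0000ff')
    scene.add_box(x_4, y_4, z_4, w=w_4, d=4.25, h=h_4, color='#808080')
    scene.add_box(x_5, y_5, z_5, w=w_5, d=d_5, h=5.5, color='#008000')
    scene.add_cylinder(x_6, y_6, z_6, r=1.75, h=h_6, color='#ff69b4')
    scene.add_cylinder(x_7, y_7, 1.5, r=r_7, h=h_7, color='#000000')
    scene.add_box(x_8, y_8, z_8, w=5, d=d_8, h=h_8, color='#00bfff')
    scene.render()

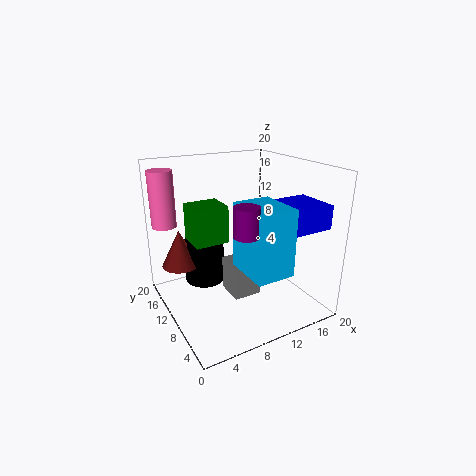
x_1 = 7
y_1 = 2.75
z_1 = 13.5
r_1 = 1.5
x_2 = 3.5
y_2 = 16
z_2 = 4.75
h_2 = 5.5
x_3 = 13.75
y_3 = 2.5
d_3 = 6
h_3 = 3.25
x_4 = 8.75
y_4 = 8.25
z_4 = 1.25
w_4 = 4
h_4 = 5
x_5 = 4.75
y_5 = 12.25
z_5 = 8.5
w_5 = 5
d_5 = 4.5
x_6 = 1.75
y_6 = 16.75
z_6 = 11
h_6 = 8
x_7 = 7.25
y_7 = 15.75
r_7 = 3
h_7 = 6.5
x_8 = 7.75
y_8 = 1
z_8 = 7.75
d_8 = 6.25
h_8 = 8.5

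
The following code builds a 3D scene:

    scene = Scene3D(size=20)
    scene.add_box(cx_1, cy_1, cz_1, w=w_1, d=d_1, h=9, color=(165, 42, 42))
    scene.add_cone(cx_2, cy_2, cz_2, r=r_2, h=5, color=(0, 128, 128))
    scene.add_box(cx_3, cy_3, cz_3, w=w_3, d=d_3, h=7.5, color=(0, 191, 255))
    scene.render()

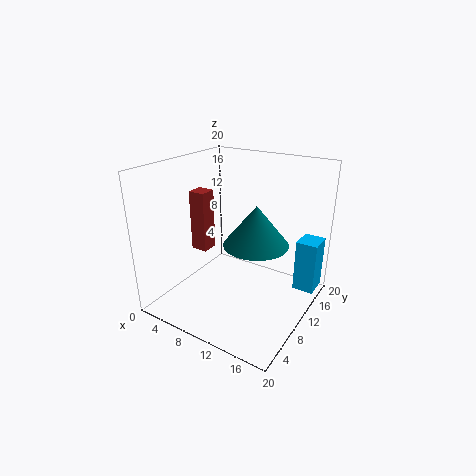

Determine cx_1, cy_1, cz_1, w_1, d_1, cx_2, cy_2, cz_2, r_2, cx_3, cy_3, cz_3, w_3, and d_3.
cx_1 = 2; cy_1 = 9.5; cz_1 = 6.5; w_1 = 2.5; d_1 = 2.5; cx_2 = 14.5; cy_2 = 7; cz_2 = 11.5; r_2 = 4; cx_3 = 17; cy_3 = 14; cz_3 = 2; w_3 = 3; d_3 = 3.5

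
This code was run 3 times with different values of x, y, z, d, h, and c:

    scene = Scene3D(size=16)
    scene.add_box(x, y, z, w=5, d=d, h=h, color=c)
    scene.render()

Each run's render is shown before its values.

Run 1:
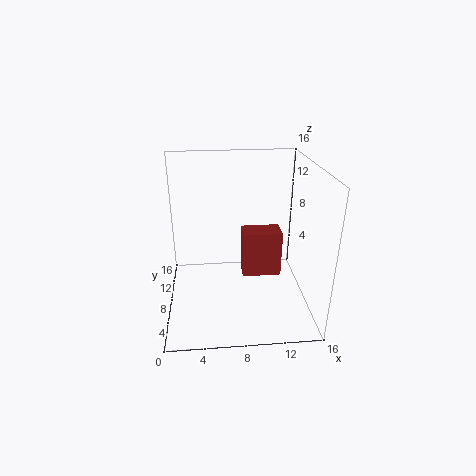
x = 9, y = 11.5, z = 0.5, d = 3, h = 6, c = 'brown'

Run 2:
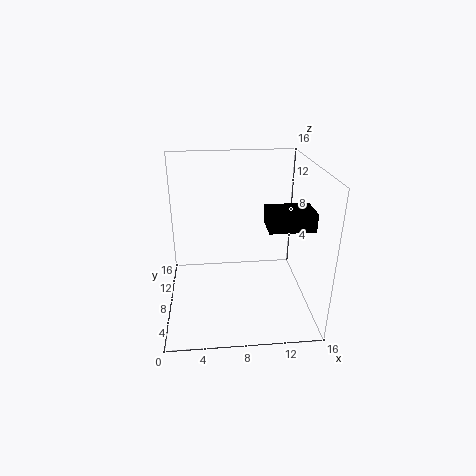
x = 11, y = 5.5, z = 9.5, d = 3.5, h = 2, c = 'black'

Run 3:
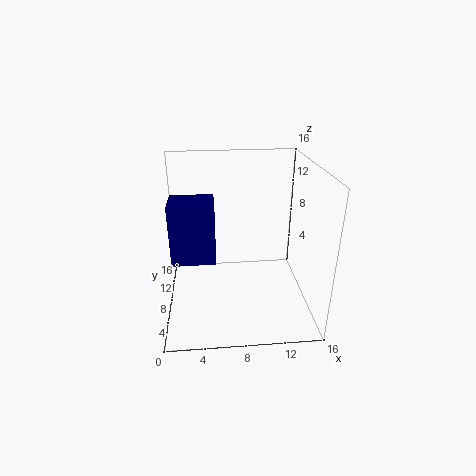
x = 0.5, y = 7.5, z = 5, d = 4, h = 7, c = 'navy'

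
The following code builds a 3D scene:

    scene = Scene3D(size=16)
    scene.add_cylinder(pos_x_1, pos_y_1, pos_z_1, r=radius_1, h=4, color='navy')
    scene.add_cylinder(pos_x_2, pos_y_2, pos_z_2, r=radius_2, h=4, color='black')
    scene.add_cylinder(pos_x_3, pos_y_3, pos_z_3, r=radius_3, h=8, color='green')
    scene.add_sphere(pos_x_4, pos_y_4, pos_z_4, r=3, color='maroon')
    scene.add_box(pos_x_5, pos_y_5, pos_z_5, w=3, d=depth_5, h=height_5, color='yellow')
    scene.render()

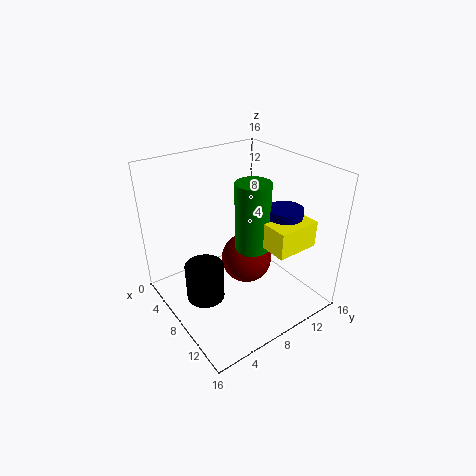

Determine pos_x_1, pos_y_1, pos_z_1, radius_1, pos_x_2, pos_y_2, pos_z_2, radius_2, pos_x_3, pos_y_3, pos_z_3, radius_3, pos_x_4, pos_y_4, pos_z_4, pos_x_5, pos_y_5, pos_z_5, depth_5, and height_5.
pos_x_1 = 10, pos_y_1 = 13, pos_z_1 = 7, radius_1 = 2, pos_x_2 = 9, pos_y_2 = 3, pos_z_2 = 3, radius_2 = 2, pos_x_3 = 8, pos_y_3 = 10, pos_z_3 = 6, radius_3 = 2, pos_x_4 = 7, pos_y_4 = 10, pos_z_4 = 4, pos_x_5 = 10, pos_y_5 = 10, pos_z_5 = 7, depth_5 = 5, height_5 = 3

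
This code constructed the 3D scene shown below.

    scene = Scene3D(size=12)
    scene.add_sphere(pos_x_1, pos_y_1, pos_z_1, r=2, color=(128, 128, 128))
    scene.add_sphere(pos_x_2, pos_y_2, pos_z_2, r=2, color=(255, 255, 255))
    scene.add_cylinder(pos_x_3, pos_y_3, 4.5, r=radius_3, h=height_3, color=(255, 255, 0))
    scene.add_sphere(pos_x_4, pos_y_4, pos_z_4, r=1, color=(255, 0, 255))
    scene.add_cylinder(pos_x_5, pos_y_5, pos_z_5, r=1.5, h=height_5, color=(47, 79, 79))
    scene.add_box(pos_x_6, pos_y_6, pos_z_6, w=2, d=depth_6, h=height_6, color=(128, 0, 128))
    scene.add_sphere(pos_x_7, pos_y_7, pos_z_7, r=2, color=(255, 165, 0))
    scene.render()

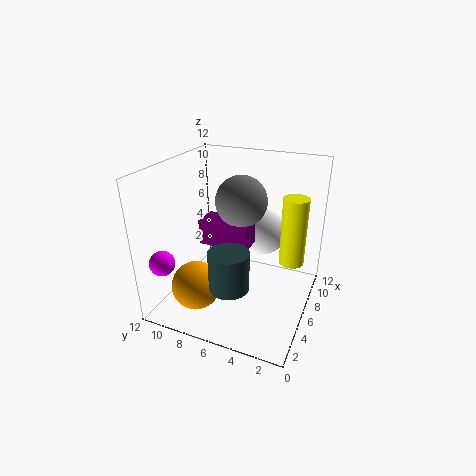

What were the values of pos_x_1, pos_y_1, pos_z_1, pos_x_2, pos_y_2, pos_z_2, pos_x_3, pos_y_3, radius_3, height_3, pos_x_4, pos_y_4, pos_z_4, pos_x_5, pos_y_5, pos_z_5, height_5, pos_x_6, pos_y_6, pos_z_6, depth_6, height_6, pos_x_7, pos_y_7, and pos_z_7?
pos_x_1 = 5.5, pos_y_1 = 5.5, pos_z_1 = 9.5, pos_x_2 = 8, pos_y_2 = 4.5, pos_z_2 = 6, pos_x_3 = 6.5, pos_y_3 = 1.5, radius_3 = 1, height_3 = 5.5, pos_x_4 = 1.5, pos_y_4 = 10.5, pos_z_4 = 5, pos_x_5 = 2, pos_y_5 = 5, pos_z_5 = 4, height_5 = 3, pos_x_6 = 4, pos_y_6 = 4.5, pos_z_6 = 6, depth_6 = 4, height_6 = 2, pos_x_7 = 3, pos_y_7 = 8.5, pos_z_7 = 2.5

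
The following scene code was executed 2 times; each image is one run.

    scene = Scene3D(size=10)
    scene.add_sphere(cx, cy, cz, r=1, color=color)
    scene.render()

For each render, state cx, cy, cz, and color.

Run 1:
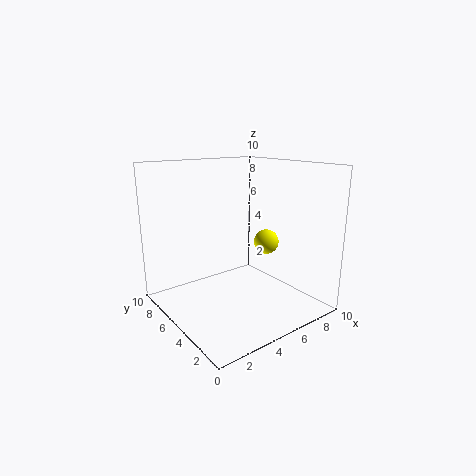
cx = 9
cy = 6.5
cz = 3.5
color = 'yellow'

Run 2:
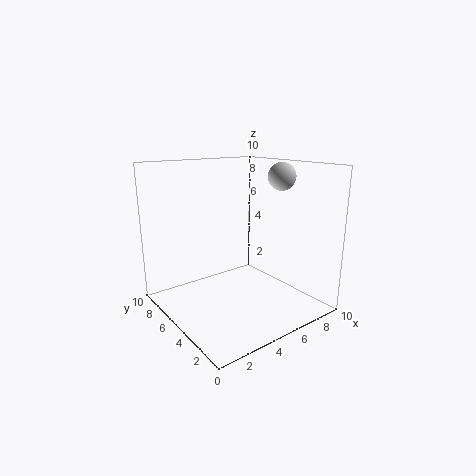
cx = 8.5
cy = 4.5
cz = 9
color = 'lightgray'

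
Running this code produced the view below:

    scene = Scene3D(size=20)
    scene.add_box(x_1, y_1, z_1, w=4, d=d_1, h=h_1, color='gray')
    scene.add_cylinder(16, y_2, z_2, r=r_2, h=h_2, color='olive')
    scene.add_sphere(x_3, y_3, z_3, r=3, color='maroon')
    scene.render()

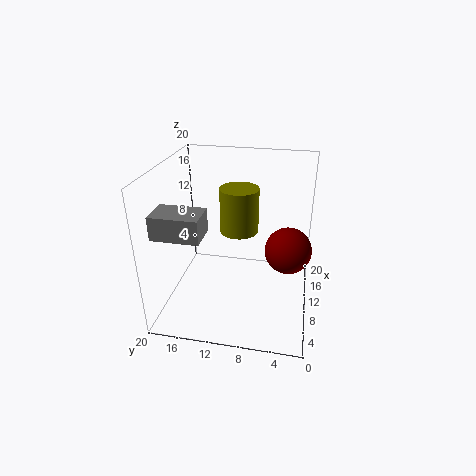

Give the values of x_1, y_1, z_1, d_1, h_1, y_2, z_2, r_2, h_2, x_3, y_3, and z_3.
x_1 = 2
y_1 = 13
z_1 = 13
d_1 = 6
h_1 = 3
y_2 = 11
z_2 = 8
r_2 = 3
h_2 = 7
x_3 = 8
y_3 = 3
z_3 = 10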